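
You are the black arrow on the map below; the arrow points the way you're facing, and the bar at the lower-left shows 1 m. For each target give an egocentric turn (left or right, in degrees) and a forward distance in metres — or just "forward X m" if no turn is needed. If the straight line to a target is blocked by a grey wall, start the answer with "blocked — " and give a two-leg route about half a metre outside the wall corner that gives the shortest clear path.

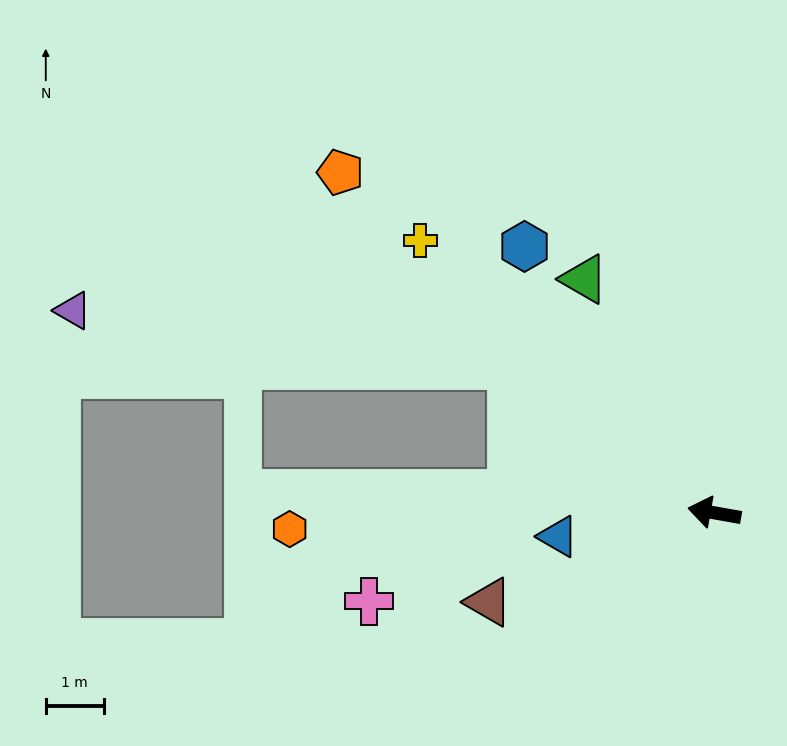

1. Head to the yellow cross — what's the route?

turn right 33°, forward 6.9 m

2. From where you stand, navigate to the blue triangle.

turn left 19°, forward 2.7 m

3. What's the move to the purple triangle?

blocked — turn right 26°, forward 4.3 m, then turn left 29°, forward 7.7 m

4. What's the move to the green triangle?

turn right 51°, forward 4.6 m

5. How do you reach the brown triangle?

turn left 32°, forward 4.2 m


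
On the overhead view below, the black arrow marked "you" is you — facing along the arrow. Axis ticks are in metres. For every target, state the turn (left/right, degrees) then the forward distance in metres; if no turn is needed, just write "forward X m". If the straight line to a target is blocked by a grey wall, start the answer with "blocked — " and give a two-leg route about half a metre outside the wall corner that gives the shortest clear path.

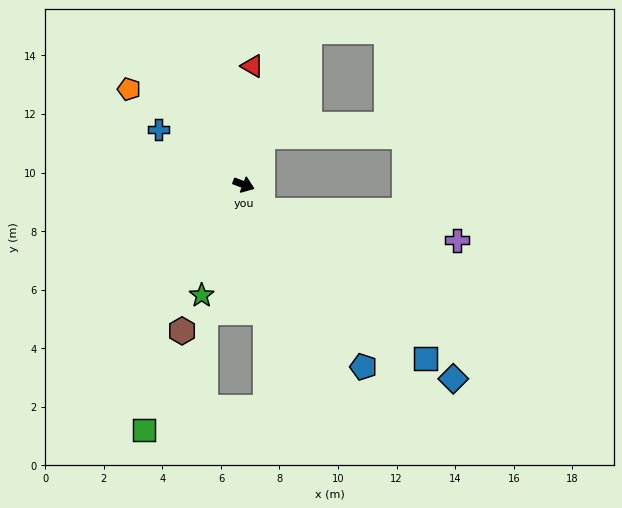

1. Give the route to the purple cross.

blocked — turn right 33°, forward 1.1 m, then turn left 45°, forward 6.7 m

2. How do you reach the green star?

turn right 90°, forward 4.0 m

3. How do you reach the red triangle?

turn left 107°, forward 4.1 m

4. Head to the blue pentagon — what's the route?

turn right 36°, forward 7.4 m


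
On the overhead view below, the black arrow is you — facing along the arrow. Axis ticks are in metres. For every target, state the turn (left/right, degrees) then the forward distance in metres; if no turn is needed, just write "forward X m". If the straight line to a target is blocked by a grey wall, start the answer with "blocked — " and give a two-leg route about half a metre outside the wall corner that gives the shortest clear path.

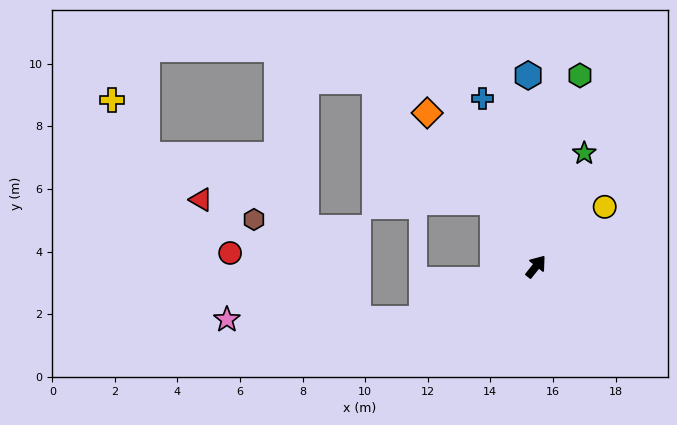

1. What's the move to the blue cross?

turn left 56°, forward 5.6 m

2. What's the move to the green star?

turn left 15°, forward 3.9 m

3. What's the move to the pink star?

blocked — turn left 153°, forward 4.0 m, then turn right 24°, forward 6.2 m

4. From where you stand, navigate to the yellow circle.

turn right 10°, forward 2.9 m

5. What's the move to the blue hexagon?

turn left 41°, forward 6.1 m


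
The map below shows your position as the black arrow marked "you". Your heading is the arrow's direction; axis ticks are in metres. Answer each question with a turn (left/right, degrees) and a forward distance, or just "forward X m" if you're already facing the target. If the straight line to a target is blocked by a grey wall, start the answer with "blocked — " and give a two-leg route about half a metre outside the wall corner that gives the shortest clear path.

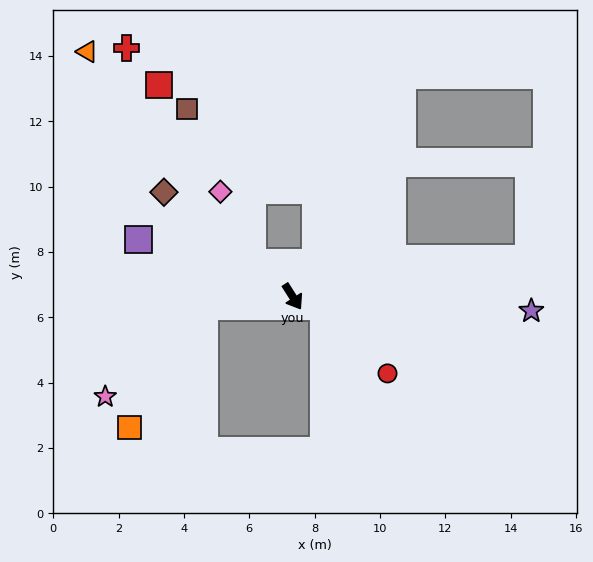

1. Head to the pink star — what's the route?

blocked — turn right 116°, forward 2.7 m, then turn left 36°, forward 4.1 m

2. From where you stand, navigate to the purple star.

turn left 54°, forward 7.3 m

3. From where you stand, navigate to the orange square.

blocked — turn right 116°, forward 2.7 m, then turn left 52°, forward 4.4 m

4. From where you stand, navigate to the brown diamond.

turn right 161°, forward 5.1 m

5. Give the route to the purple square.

turn right 143°, forward 5.0 m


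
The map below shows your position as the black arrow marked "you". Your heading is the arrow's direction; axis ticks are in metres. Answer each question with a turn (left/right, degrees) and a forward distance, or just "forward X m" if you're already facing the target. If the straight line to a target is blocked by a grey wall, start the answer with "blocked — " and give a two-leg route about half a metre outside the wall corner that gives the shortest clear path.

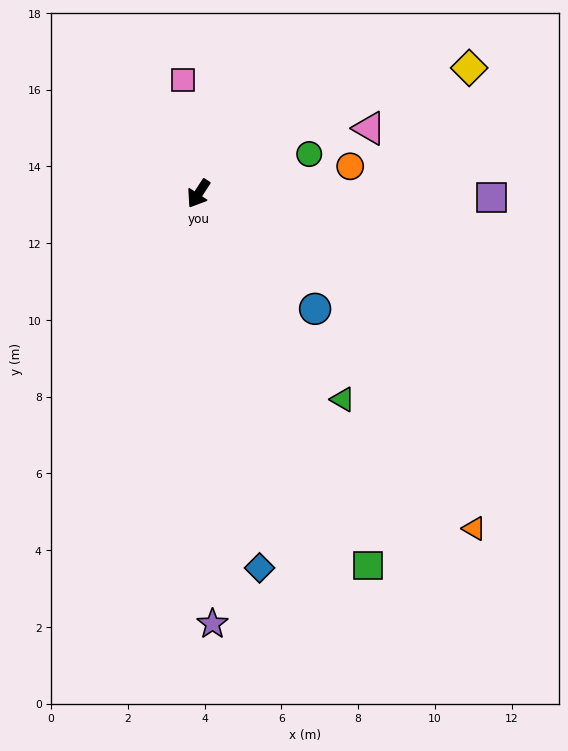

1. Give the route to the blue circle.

turn left 78°, forward 4.3 m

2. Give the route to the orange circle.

turn left 133°, forward 4.0 m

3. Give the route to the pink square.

turn right 139°, forward 3.0 m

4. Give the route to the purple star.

turn left 35°, forward 11.2 m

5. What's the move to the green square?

turn left 58°, forward 10.6 m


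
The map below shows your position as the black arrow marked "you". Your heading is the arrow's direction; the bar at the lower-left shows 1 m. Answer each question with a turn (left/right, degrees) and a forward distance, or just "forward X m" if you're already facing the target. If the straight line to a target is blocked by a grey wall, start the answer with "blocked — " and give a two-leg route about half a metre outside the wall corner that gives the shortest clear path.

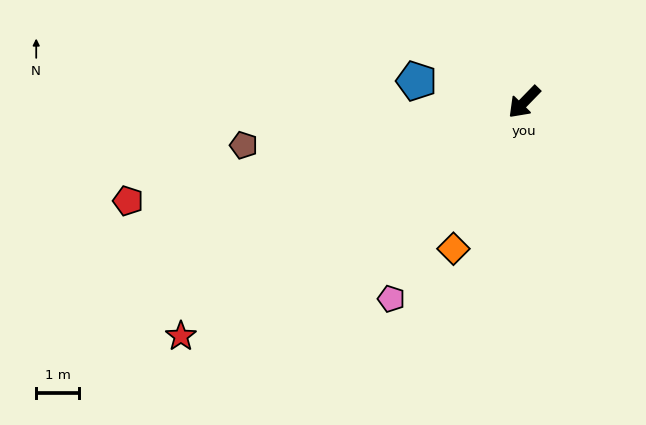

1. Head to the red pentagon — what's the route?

turn right 32°, forward 9.6 m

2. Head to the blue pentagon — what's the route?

turn right 57°, forward 2.6 m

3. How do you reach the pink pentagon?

turn left 10°, forward 5.6 m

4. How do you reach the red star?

turn right 11°, forward 9.8 m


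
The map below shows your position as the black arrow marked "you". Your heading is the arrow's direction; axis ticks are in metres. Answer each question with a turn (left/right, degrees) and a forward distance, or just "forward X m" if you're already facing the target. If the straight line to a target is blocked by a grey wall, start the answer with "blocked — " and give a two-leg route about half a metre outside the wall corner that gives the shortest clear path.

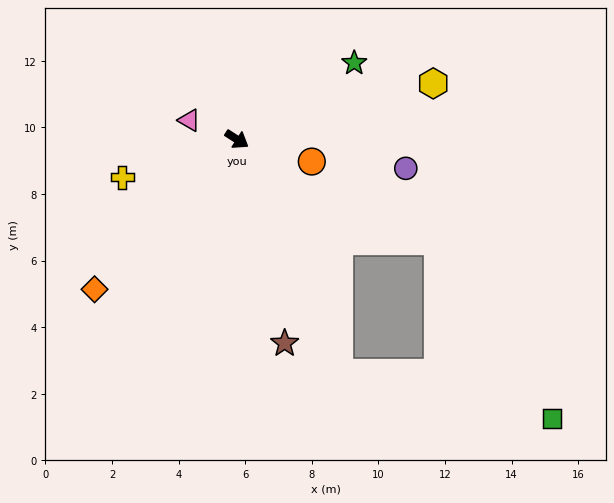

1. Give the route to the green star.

turn left 66°, forward 4.2 m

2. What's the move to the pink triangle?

turn right 169°, forward 1.5 m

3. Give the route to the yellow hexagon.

turn left 49°, forward 6.1 m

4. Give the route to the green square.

blocked — turn right 34°, forward 7.7 m, then turn left 55°, forward 6.5 m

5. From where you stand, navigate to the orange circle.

turn left 16°, forward 2.3 m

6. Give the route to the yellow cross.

turn right 129°, forward 3.6 m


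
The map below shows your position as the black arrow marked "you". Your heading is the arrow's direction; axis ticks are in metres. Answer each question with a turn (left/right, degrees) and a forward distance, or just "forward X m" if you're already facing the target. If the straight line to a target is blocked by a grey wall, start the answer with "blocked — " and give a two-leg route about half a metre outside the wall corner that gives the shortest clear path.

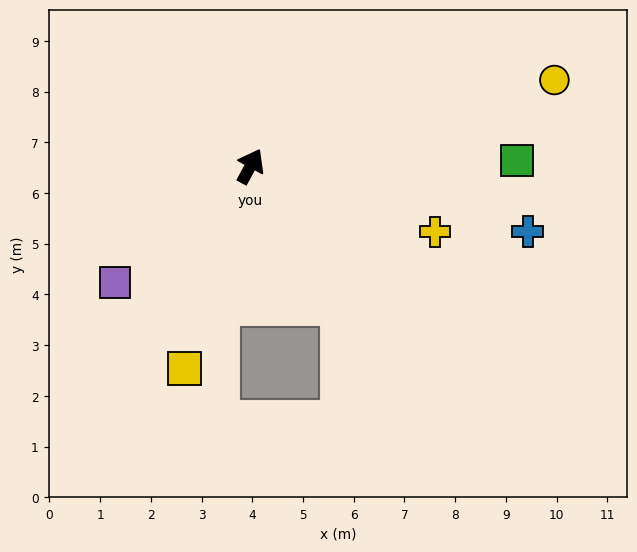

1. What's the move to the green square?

turn right 60°, forward 5.3 m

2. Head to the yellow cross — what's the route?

turn right 81°, forward 3.9 m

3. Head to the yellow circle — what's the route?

turn right 46°, forward 6.2 m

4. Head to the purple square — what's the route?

turn left 159°, forward 3.5 m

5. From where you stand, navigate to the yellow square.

turn right 169°, forward 4.2 m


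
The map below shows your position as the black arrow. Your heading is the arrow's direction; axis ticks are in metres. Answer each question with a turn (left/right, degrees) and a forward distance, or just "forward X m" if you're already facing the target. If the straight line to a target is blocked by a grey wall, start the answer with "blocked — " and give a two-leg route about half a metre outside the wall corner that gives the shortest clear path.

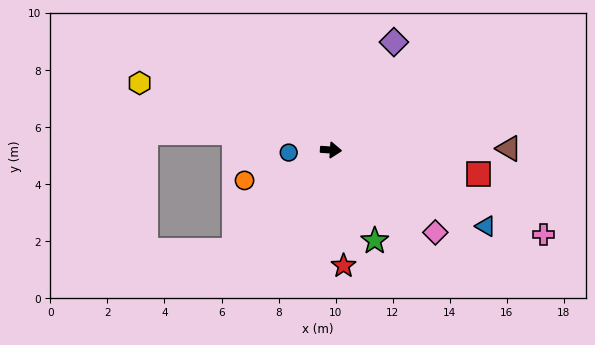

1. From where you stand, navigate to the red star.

turn right 80°, forward 4.1 m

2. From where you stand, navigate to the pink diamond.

turn right 34°, forward 4.7 m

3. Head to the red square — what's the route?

turn right 5°, forward 5.2 m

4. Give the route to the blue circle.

turn right 173°, forward 1.5 m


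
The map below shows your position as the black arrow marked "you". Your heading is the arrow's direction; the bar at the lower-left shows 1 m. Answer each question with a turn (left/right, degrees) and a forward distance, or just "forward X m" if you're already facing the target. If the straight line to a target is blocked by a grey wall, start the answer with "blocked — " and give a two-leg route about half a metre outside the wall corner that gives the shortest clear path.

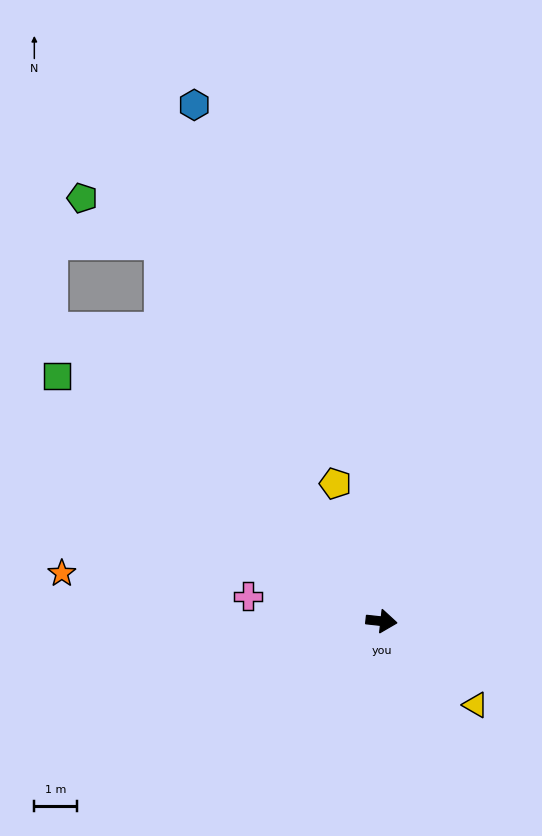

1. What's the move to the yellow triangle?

turn right 35°, forward 3.0 m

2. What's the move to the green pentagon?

blocked — turn left 126°, forward 10.3 m, then turn left 31°, forward 2.2 m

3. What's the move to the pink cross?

turn left 176°, forward 3.2 m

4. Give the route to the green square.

turn left 149°, forward 9.6 m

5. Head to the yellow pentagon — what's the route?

turn left 115°, forward 3.4 m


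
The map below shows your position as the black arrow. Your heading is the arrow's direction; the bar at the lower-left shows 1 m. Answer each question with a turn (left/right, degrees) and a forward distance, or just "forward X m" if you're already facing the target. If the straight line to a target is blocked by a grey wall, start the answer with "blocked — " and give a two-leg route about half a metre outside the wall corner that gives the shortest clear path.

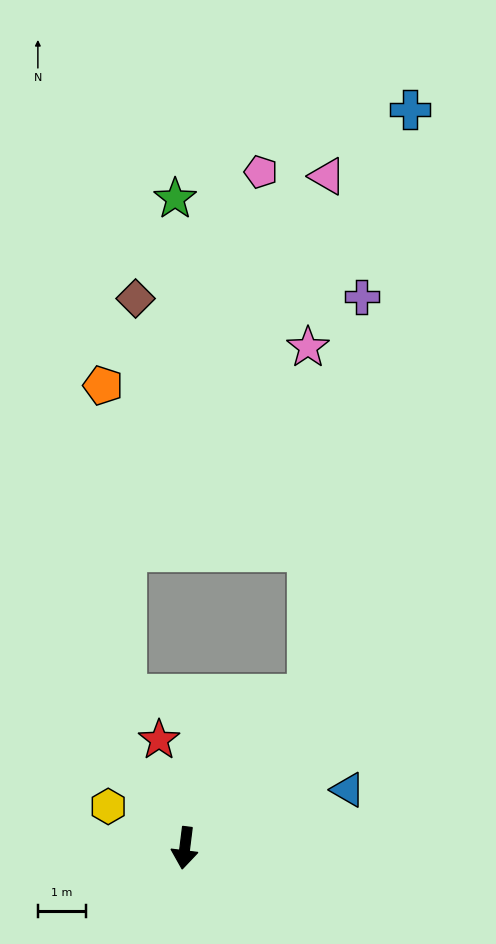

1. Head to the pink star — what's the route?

blocked — turn left 148°, forward 4.1 m, then turn left 39°, forward 7.2 m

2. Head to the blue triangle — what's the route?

turn left 117°, forward 3.6 m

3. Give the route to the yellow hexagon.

turn right 111°, forward 1.8 m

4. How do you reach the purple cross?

blocked — turn left 148°, forward 4.1 m, then turn left 31°, forward 8.3 m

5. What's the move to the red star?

turn right 160°, forward 2.3 m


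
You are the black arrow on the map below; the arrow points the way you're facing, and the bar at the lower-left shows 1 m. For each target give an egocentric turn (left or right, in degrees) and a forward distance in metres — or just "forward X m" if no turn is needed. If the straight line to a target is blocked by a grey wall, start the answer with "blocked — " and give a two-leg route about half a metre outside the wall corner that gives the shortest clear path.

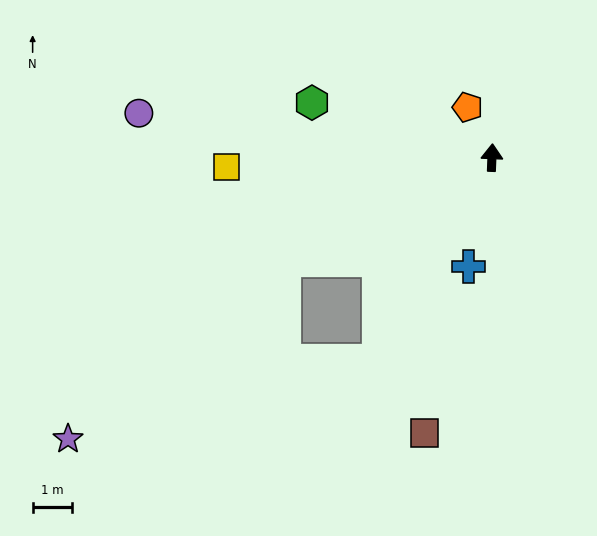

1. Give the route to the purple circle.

turn left 85°, forward 9.1 m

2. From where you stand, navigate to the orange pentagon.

turn left 28°, forward 1.4 m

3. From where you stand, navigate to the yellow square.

turn left 94°, forward 6.8 m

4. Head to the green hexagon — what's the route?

turn left 75°, forward 4.8 m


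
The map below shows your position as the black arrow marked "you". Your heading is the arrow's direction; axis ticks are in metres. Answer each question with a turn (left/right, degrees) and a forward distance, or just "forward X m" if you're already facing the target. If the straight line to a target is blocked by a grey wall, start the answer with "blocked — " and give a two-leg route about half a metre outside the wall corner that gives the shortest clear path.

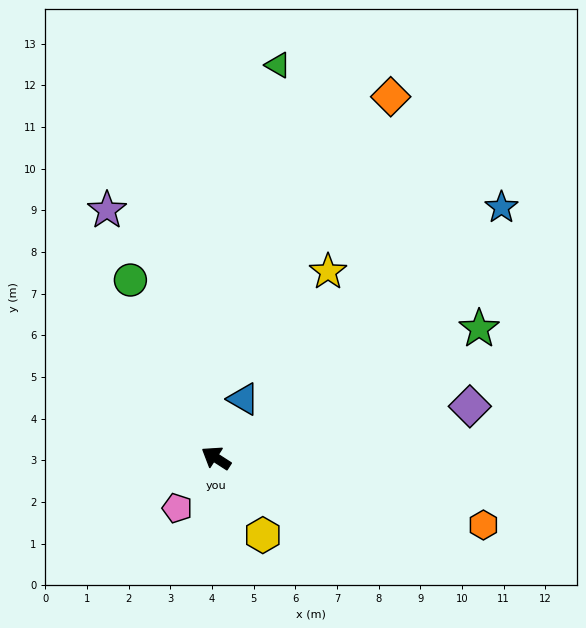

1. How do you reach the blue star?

turn right 106°, forward 9.1 m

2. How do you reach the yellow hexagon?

turn left 154°, forward 2.2 m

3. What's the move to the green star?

turn right 121°, forward 7.0 m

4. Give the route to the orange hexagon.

turn right 161°, forward 6.6 m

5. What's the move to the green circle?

turn right 32°, forward 4.7 m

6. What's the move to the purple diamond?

turn right 136°, forward 6.2 m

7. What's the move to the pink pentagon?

turn left 85°, forward 1.5 m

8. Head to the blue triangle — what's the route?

turn right 82°, forward 1.6 m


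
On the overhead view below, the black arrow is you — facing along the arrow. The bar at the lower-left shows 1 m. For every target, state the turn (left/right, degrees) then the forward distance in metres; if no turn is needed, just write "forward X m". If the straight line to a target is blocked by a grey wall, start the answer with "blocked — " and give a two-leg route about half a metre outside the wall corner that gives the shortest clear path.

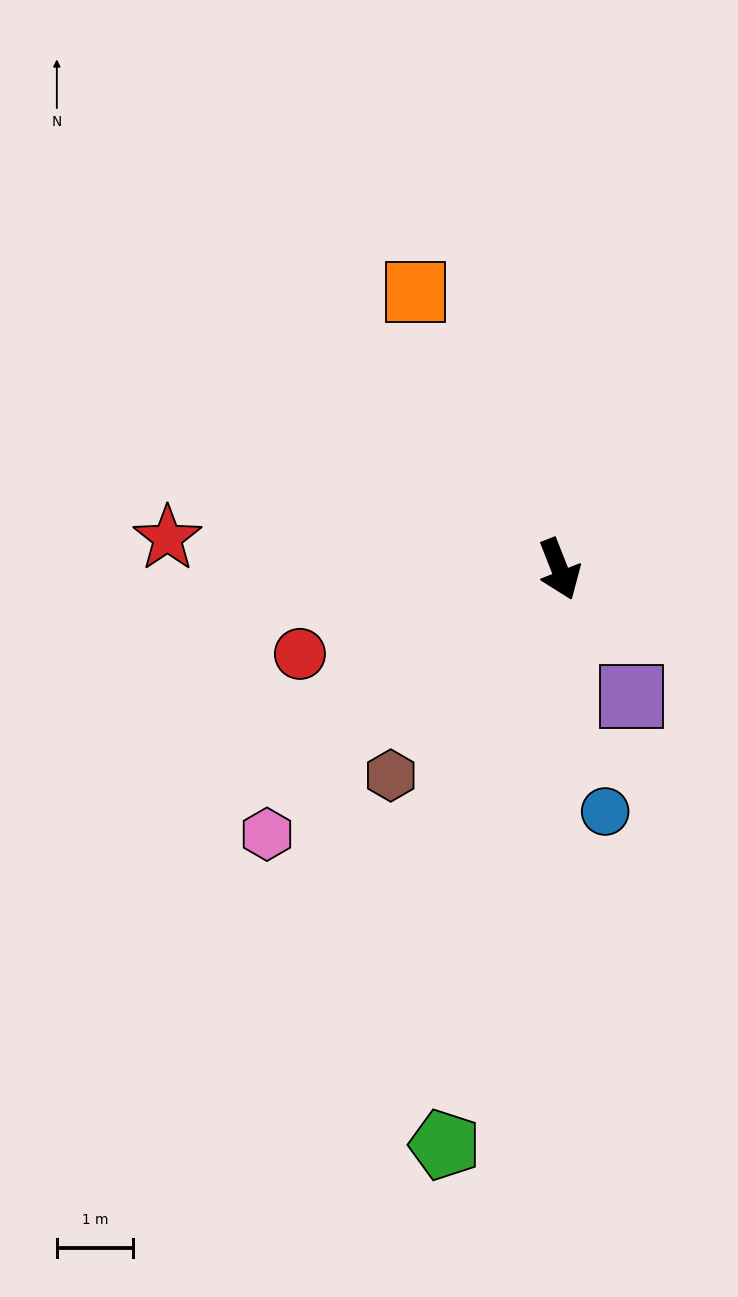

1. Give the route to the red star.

turn right 116°, forward 5.1 m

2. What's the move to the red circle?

turn right 93°, forward 3.6 m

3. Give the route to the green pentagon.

turn right 33°, forward 7.7 m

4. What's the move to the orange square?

turn right 174°, forward 4.1 m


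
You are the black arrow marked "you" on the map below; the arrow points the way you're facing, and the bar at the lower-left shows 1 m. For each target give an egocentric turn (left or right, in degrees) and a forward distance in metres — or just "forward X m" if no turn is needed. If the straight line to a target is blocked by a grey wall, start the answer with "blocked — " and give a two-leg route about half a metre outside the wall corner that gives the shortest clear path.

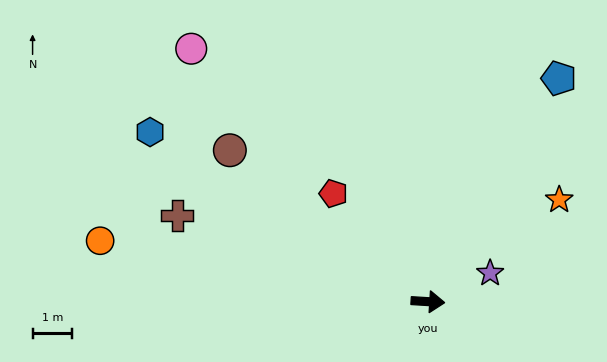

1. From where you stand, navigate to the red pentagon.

turn left 135°, forward 3.6 m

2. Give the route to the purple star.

turn left 28°, forward 1.7 m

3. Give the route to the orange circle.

turn left 173°, forward 8.5 m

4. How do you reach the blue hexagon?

turn left 152°, forward 8.3 m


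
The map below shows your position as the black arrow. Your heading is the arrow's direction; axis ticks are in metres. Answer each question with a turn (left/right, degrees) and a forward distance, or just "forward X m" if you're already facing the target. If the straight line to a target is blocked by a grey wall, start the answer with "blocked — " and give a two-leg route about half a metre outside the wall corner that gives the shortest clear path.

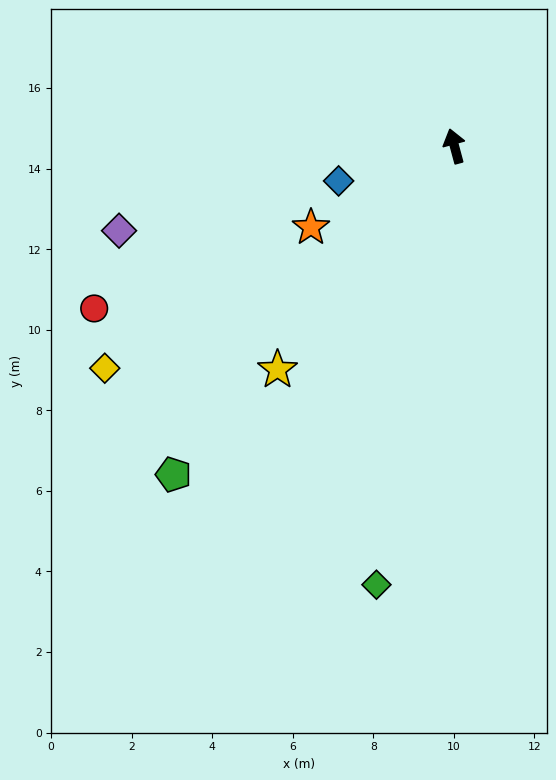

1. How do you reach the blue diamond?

turn left 92°, forward 3.0 m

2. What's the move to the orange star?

turn left 104°, forward 4.1 m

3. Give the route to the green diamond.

turn left 155°, forward 11.1 m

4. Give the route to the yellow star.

turn left 127°, forward 7.1 m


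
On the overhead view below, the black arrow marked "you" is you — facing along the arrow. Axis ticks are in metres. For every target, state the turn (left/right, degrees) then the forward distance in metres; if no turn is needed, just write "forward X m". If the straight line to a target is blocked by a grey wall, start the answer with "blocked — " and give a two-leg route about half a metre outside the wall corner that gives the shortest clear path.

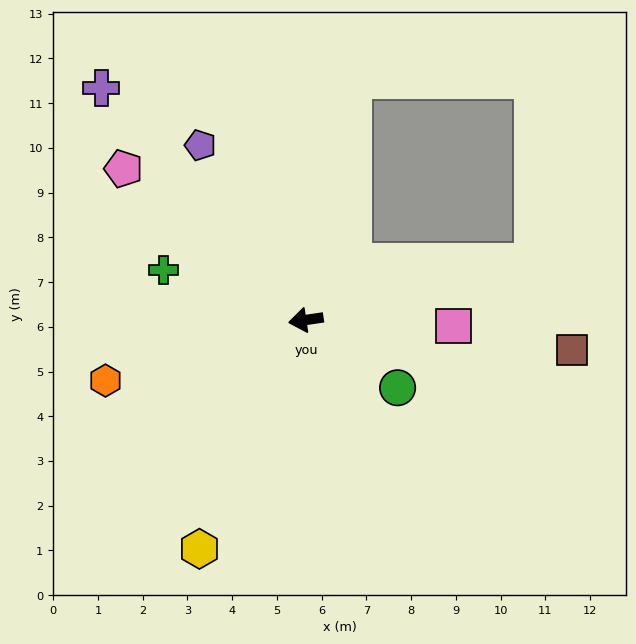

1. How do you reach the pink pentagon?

turn right 48°, forward 5.3 m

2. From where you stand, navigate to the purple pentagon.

turn right 67°, forward 4.6 m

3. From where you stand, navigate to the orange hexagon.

turn left 8°, forward 4.7 m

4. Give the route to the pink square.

turn left 169°, forward 3.3 m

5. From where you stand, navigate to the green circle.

turn left 135°, forward 2.5 m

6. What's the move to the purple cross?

turn right 57°, forward 6.9 m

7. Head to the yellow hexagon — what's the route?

turn left 57°, forward 5.6 m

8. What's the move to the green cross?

turn right 28°, forward 3.4 m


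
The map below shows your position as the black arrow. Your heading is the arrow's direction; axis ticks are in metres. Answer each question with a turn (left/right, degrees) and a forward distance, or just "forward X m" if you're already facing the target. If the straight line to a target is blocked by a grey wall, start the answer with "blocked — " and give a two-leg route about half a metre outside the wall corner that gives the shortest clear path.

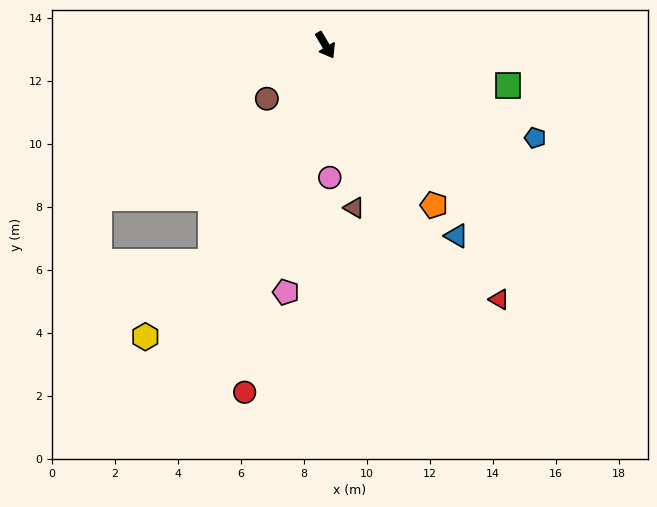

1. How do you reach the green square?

turn left 47°, forward 5.9 m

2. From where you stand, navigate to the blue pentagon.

turn left 36°, forward 7.3 m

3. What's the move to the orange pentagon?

turn left 3°, forward 6.1 m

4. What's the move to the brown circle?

turn right 78°, forward 2.5 m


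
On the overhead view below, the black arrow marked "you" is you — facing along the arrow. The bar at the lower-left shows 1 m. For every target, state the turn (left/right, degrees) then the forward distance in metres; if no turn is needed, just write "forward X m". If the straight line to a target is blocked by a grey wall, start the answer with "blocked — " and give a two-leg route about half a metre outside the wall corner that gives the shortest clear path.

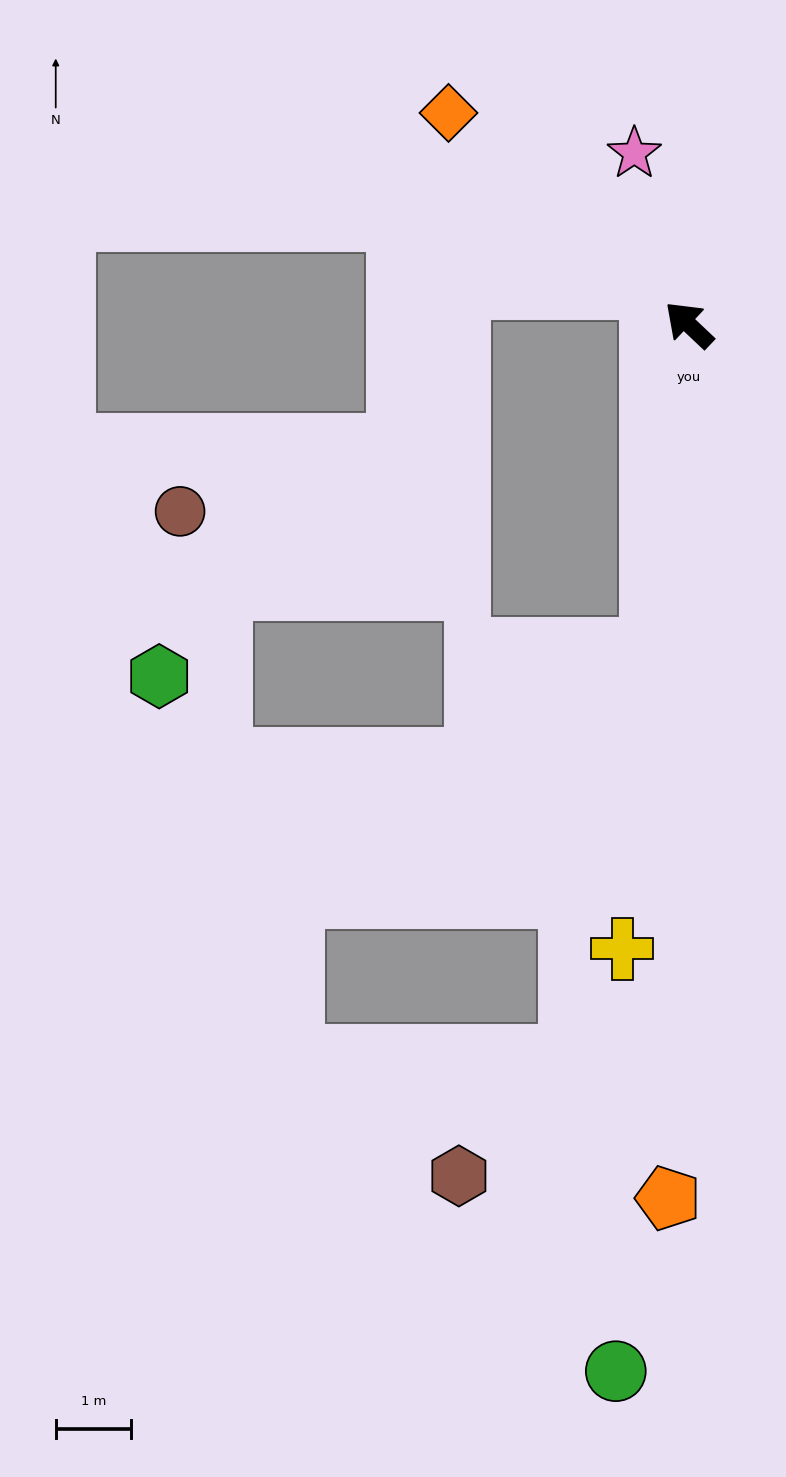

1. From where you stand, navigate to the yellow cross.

turn left 127°, forward 8.3 m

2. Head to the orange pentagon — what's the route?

turn left 132°, forward 11.6 m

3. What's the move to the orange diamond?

turn left 2°, forward 4.2 m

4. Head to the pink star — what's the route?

turn right 29°, forward 2.4 m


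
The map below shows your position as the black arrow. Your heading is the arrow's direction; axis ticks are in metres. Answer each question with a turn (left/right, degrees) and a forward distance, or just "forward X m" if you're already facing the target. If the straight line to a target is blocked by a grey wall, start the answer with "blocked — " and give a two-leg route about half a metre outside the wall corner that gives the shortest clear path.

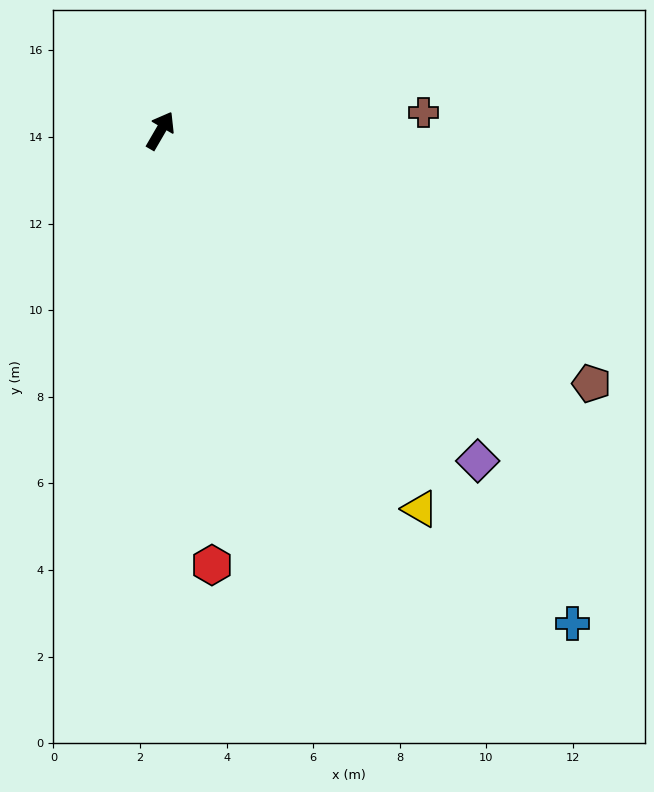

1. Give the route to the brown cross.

turn right 56°, forward 6.1 m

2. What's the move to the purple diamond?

turn right 106°, forward 10.6 m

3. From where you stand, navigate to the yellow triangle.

turn right 115°, forward 10.6 m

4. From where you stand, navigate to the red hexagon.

turn right 143°, forward 10.1 m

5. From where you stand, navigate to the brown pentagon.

turn right 90°, forward 11.5 m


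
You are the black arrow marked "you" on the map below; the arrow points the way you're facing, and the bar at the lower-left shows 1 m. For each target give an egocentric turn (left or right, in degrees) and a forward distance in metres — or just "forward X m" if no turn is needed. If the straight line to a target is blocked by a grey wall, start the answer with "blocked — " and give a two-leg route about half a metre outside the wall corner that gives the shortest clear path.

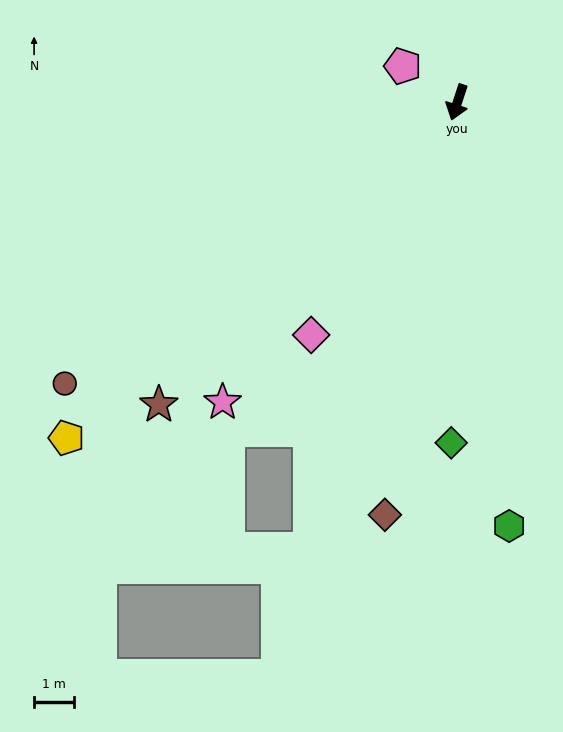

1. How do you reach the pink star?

turn right 20°, forward 9.4 m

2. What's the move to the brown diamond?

turn left 8°, forward 10.4 m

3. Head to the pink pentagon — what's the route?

turn right 105°, forward 1.6 m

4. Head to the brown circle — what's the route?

turn right 36°, forward 12.0 m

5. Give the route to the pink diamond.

turn right 14°, forward 6.8 m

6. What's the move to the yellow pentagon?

turn right 31°, forward 12.8 m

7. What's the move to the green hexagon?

turn left 25°, forward 10.6 m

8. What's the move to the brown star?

turn right 27°, forward 10.5 m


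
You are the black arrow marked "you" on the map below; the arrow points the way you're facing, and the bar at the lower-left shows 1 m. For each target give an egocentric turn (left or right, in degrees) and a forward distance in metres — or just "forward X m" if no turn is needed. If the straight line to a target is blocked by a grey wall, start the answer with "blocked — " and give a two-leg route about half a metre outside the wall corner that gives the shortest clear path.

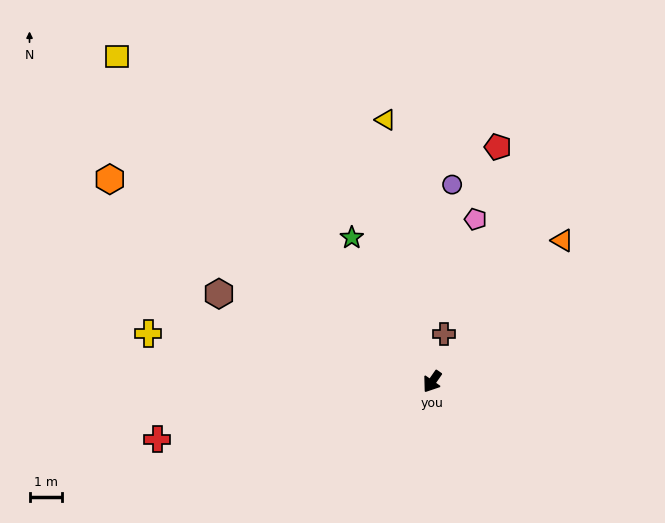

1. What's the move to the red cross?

turn right 43°, forward 8.6 m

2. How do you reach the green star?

turn right 116°, forward 5.1 m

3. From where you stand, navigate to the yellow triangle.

turn right 135°, forward 8.2 m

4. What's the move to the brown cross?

turn right 159°, forward 1.5 m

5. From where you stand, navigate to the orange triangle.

turn left 172°, forward 5.9 m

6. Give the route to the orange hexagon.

turn right 87°, forward 11.7 m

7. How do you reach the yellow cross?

turn right 65°, forward 8.9 m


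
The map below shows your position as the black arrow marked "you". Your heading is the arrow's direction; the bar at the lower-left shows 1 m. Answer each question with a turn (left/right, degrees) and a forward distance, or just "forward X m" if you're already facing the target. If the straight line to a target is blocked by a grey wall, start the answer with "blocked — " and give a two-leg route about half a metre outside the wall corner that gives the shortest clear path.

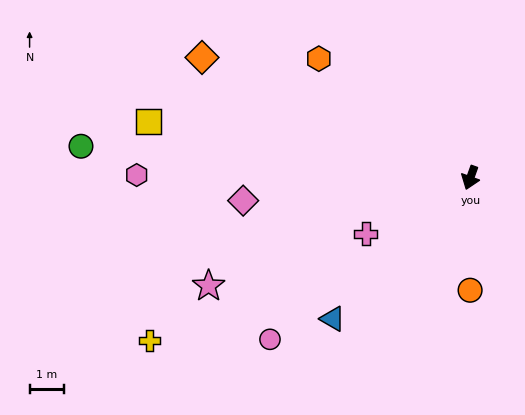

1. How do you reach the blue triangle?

turn right 25°, forward 5.7 m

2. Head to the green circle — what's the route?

turn right 75°, forward 11.3 m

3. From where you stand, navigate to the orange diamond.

turn right 94°, forward 8.5 m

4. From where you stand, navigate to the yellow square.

turn right 80°, forward 9.4 m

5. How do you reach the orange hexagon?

turn right 108°, forward 5.6 m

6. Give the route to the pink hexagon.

turn right 71°, forward 9.6 m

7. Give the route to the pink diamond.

turn right 65°, forward 6.6 m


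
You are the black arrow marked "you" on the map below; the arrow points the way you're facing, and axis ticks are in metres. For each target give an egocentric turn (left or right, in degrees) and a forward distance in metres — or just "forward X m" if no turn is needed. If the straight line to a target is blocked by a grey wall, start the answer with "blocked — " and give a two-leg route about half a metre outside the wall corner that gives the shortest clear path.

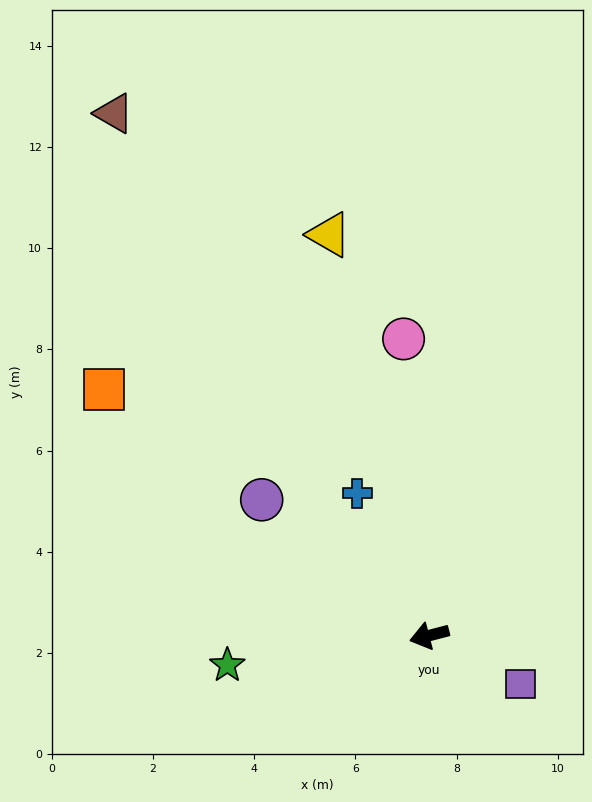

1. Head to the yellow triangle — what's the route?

turn right 91°, forward 8.2 m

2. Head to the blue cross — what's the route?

turn right 78°, forward 3.2 m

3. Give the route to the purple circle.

turn right 54°, forward 4.3 m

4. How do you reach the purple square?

turn left 138°, forward 2.0 m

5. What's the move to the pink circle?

turn right 100°, forward 5.9 m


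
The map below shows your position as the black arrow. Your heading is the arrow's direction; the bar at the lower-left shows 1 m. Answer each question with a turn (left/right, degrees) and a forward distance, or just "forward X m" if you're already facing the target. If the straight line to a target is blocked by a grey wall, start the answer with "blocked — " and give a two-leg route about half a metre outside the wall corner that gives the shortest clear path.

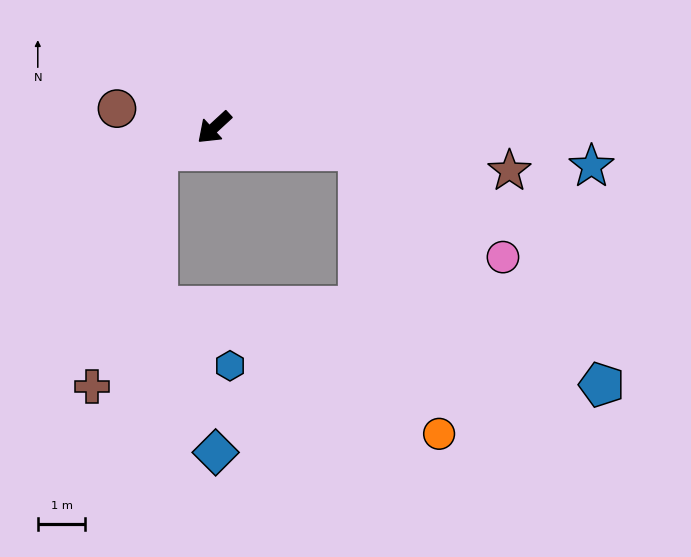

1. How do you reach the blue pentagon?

blocked — turn left 128°, forward 3.1 m, then turn right 35°, forward 7.1 m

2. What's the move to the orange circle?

blocked — turn left 128°, forward 3.1 m, then turn right 65°, forward 6.2 m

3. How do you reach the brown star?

turn left 129°, forward 6.3 m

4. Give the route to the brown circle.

turn right 54°, forward 2.1 m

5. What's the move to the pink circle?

blocked — turn left 128°, forward 3.1 m, then turn right 27°, forward 3.8 m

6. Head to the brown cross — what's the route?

blocked — turn right 20°, forward 1.3 m, then turn left 52°, forward 5.1 m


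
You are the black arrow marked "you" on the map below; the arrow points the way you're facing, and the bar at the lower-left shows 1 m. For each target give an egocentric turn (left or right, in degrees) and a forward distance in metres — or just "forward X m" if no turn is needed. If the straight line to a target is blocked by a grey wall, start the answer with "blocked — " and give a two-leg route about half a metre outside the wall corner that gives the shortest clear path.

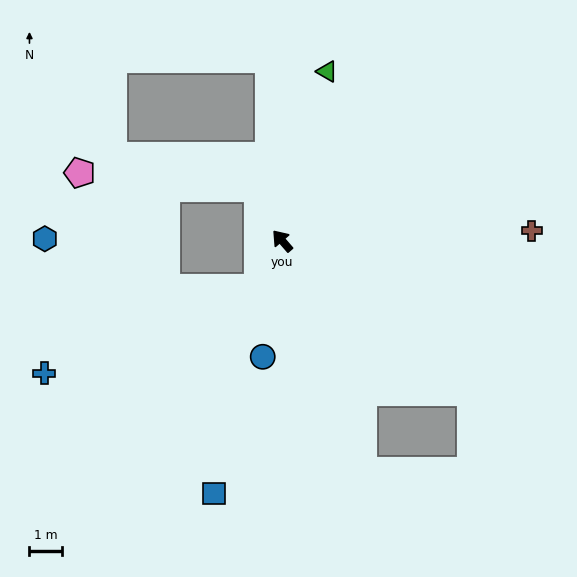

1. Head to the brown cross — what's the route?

turn right 129°, forward 7.6 m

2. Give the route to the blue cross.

blocked — turn left 112°, forward 1.6 m, then turn right 41°, forward 7.0 m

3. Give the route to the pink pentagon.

blocked — turn right 16°, forward 1.8 m, then turn left 60°, forward 5.5 m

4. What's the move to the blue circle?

turn left 130°, forward 3.6 m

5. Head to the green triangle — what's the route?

turn right 56°, forward 5.3 m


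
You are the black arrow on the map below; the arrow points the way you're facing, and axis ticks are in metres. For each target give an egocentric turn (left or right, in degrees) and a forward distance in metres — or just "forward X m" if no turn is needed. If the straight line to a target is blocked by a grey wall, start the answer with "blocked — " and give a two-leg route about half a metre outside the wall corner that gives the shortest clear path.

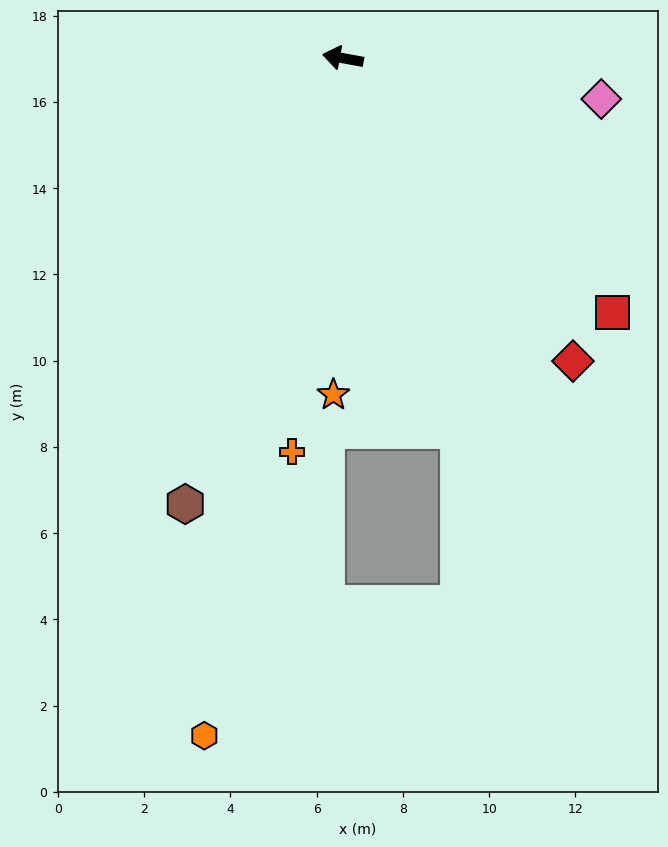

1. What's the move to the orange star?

turn left 99°, forward 7.8 m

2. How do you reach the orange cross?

turn left 93°, forward 9.2 m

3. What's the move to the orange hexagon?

turn left 89°, forward 16.0 m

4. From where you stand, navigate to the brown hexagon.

turn left 81°, forward 11.0 m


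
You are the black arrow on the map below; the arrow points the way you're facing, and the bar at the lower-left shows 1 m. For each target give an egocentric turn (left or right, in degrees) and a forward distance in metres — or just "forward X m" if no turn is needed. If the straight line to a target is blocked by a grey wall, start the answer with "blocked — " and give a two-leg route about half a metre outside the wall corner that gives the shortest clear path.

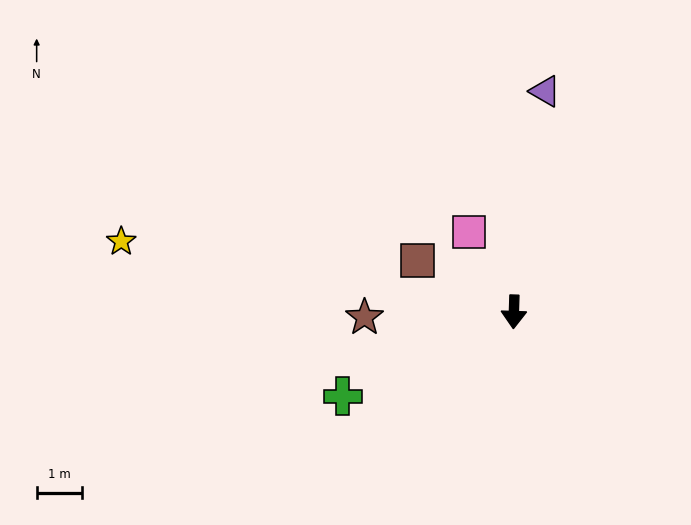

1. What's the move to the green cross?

turn right 62°, forward 4.2 m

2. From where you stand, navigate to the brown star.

turn right 86°, forward 3.3 m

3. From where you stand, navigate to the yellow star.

turn right 98°, forward 8.8 m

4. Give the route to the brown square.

turn right 116°, forward 2.4 m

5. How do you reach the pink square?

turn right 149°, forward 2.0 m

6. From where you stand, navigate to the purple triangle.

turn left 174°, forward 4.9 m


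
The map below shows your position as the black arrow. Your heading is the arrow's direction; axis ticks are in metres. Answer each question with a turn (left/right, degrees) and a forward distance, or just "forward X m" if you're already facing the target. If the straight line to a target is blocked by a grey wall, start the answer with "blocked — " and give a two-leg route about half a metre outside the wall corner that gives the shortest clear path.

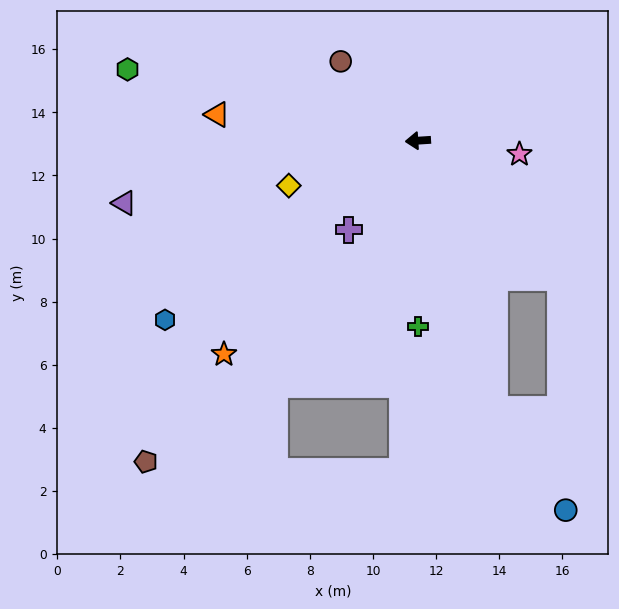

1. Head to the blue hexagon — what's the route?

turn left 32°, forward 9.8 m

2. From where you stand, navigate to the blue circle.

blocked — turn left 102°, forward 8.9 m, then turn left 19°, forward 3.9 m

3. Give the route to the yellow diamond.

turn left 16°, forward 4.3 m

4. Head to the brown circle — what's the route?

turn right 49°, forward 3.5 m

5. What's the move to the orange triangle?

turn right 11°, forward 6.4 m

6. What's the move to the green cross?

turn left 86°, forward 5.9 m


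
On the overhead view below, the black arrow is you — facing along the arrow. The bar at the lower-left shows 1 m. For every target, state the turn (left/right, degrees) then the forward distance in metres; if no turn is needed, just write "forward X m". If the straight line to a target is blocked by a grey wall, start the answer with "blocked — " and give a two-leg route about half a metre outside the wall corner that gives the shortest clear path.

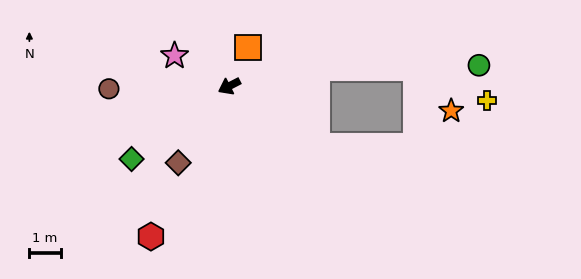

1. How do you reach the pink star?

turn right 56°, forward 2.0 m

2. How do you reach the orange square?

turn right 143°, forward 1.4 m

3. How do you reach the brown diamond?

turn left 29°, forward 2.9 m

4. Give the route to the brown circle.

turn right 26°, forward 3.8 m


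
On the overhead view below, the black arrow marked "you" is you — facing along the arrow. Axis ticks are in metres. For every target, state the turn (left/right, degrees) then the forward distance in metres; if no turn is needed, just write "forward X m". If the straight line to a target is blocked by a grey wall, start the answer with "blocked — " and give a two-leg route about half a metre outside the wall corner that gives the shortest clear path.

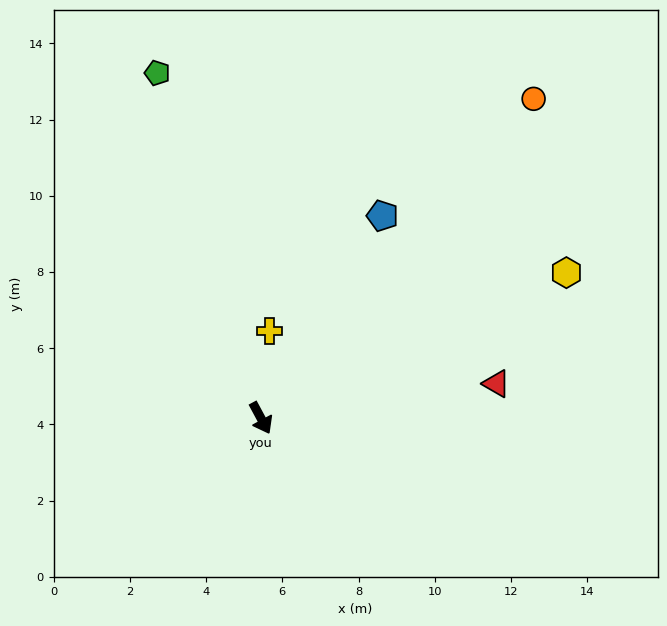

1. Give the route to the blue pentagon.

turn left 121°, forward 6.2 m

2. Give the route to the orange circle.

turn left 111°, forward 11.0 m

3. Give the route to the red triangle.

turn left 70°, forward 6.2 m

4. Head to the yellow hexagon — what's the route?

turn left 87°, forward 8.9 m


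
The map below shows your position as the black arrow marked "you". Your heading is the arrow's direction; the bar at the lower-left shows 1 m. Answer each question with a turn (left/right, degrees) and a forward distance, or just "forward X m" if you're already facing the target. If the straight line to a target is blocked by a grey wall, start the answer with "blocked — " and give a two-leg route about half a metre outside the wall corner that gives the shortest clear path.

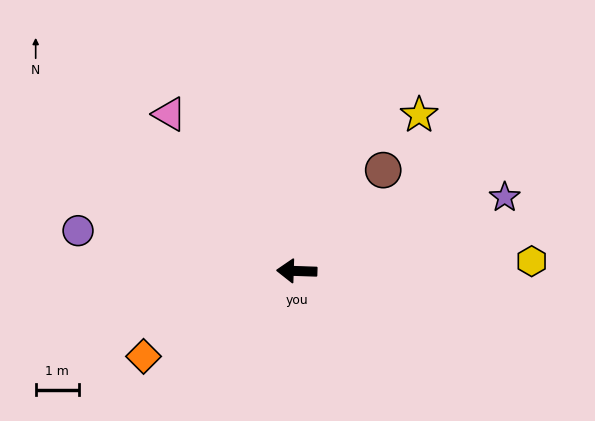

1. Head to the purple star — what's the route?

turn right 159°, forward 5.1 m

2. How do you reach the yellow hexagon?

turn right 176°, forward 5.5 m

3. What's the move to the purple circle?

turn right 9°, forward 5.2 m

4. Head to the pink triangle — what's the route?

turn right 49°, forward 4.7 m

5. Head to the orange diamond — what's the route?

turn left 31°, forward 4.1 m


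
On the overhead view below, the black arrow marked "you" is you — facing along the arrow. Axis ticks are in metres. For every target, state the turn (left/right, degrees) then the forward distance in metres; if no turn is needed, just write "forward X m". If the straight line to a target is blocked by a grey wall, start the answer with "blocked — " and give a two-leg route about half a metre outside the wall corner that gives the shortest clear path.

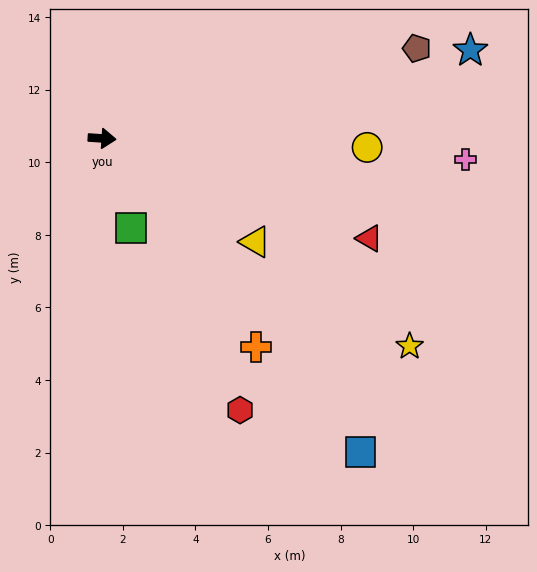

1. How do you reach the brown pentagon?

turn left 20°, forward 9.0 m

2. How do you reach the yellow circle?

forward 7.3 m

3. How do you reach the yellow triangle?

turn right 30°, forward 5.1 m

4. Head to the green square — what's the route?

turn right 68°, forward 2.6 m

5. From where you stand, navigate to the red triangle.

turn right 17°, forward 7.9 m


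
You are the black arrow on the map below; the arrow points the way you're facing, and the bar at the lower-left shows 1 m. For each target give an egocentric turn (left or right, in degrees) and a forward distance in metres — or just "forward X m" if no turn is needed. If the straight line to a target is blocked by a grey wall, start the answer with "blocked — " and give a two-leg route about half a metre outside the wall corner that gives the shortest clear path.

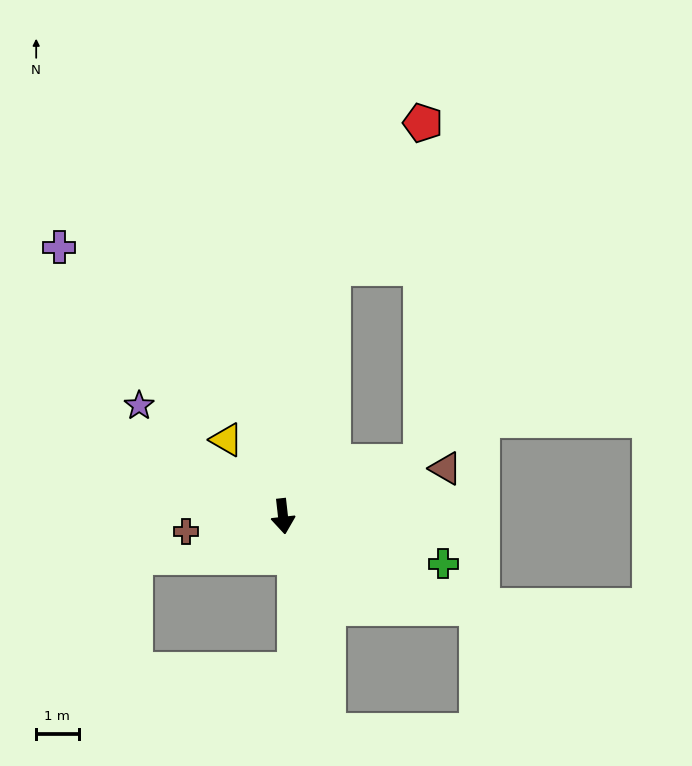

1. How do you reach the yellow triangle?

turn right 150°, forward 2.2 m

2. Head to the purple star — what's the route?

turn right 134°, forward 4.3 m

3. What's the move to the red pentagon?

blocked — turn left 162°, forward 6.0 m, then turn right 20°, forward 4.0 m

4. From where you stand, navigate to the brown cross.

turn right 87°, forward 2.3 m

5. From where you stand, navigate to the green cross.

turn left 67°, forward 3.9 m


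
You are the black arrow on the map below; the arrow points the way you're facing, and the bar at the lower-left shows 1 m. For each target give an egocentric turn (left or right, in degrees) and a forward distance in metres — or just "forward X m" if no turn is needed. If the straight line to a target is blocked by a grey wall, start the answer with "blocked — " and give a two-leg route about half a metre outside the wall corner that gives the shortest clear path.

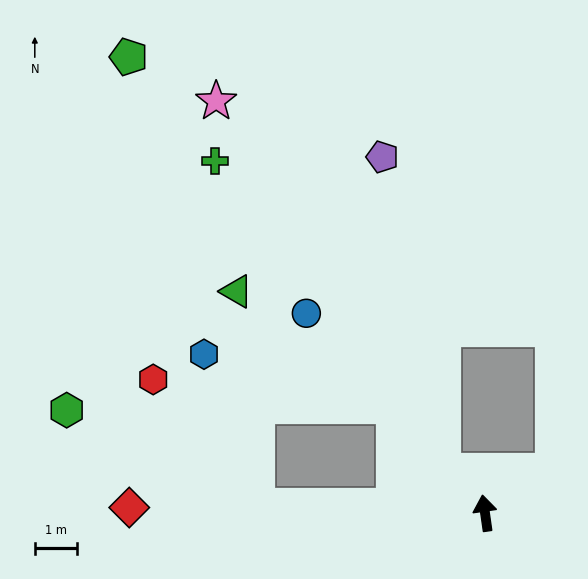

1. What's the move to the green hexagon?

blocked — turn left 80°, forward 5.4 m, then turn right 25°, forward 5.0 m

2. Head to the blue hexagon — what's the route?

blocked — turn left 80°, forward 5.4 m, then turn right 69°, forward 3.8 m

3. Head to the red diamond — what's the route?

turn left 81°, forward 8.3 m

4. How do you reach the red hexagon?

blocked — turn left 80°, forward 5.4 m, then turn right 49°, forward 3.8 m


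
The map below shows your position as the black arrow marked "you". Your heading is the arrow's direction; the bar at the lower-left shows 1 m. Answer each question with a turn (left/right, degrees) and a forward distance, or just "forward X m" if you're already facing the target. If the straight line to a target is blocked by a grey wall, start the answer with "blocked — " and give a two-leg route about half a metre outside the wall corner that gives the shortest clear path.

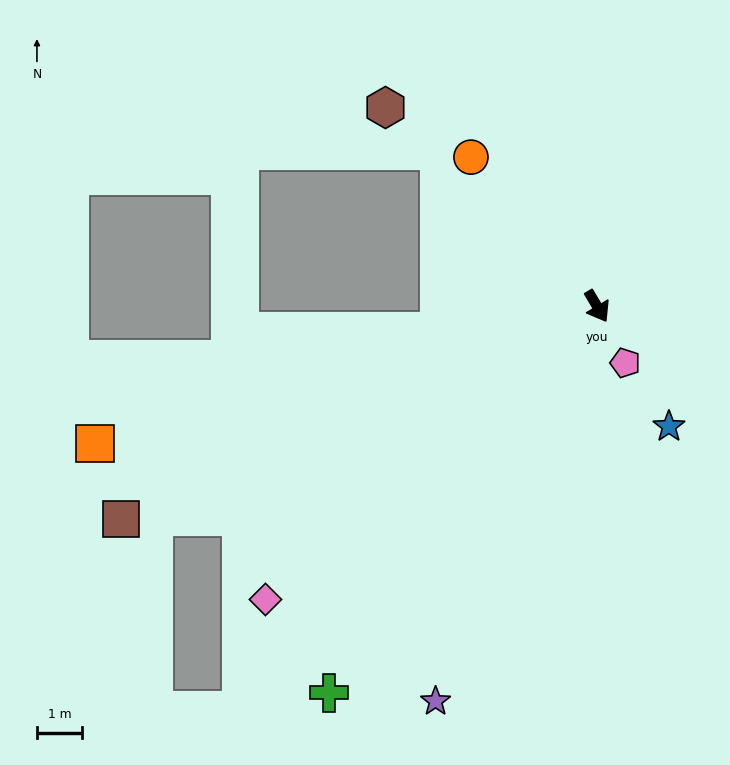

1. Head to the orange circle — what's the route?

turn right 170°, forward 4.3 m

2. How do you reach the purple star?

turn right 53°, forward 9.4 m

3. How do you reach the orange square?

turn right 105°, forward 11.5 m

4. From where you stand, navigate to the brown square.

turn right 97°, forward 11.5 m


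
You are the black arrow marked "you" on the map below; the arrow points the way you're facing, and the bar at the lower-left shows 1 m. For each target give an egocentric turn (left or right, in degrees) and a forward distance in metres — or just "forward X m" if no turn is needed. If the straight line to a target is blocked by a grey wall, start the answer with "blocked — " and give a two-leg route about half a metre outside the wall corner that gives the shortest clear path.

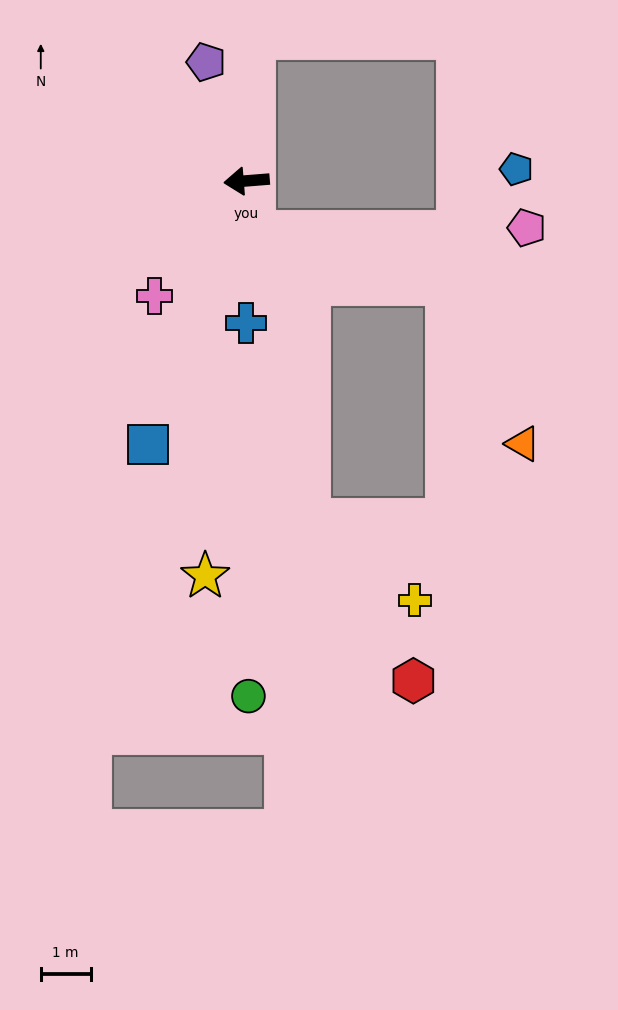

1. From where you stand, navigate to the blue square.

turn left 65°, forward 5.6 m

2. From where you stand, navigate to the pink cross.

turn left 47°, forward 3.0 m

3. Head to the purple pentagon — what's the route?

turn right 76°, forward 2.5 m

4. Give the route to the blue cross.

turn left 85°, forward 2.9 m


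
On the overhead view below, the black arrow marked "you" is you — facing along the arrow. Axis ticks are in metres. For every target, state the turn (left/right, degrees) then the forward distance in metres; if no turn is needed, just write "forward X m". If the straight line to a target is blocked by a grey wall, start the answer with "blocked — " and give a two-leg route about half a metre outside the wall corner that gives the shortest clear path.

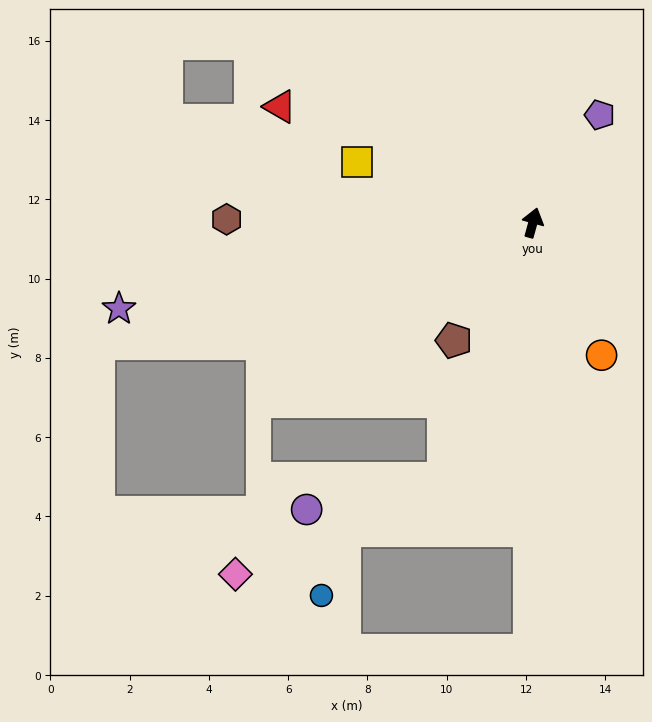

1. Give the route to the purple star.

turn left 117°, forward 10.7 m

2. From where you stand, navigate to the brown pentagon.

turn left 162°, forward 3.6 m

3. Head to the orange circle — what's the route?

turn right 137°, forward 3.8 m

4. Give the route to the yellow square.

turn left 86°, forward 4.7 m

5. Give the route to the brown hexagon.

turn left 105°, forward 7.7 m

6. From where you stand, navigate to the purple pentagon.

turn right 16°, forward 3.2 m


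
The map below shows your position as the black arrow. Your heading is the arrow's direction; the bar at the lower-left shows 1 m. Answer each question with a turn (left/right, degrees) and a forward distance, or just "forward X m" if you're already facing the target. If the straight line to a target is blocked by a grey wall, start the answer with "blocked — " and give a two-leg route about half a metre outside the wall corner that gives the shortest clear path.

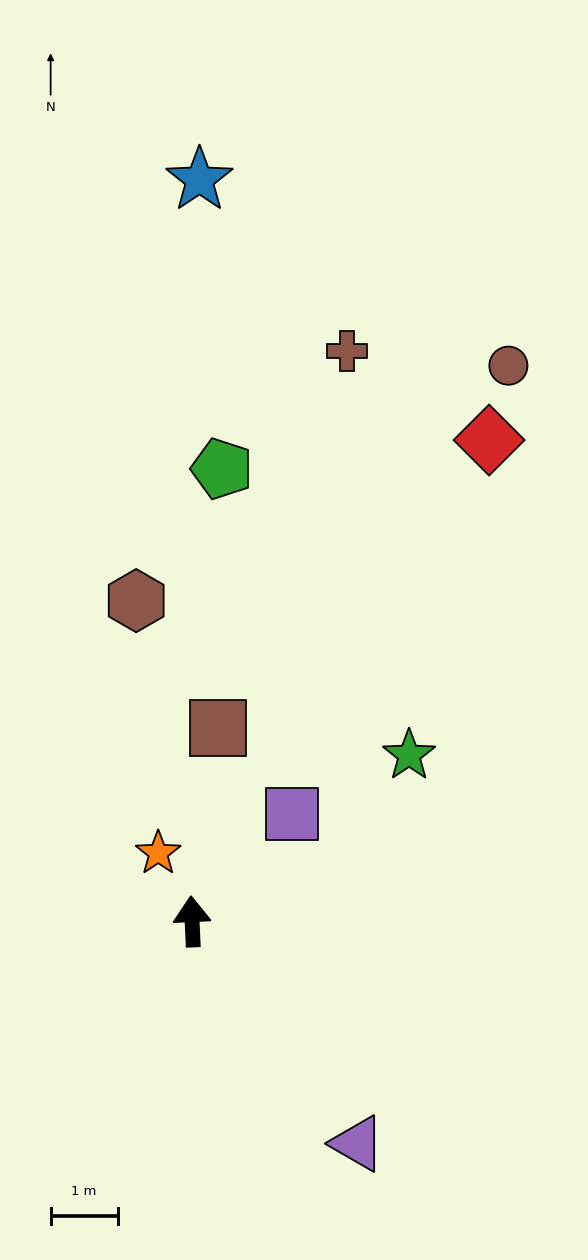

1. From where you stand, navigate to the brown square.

turn right 10°, forward 2.9 m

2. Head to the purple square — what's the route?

turn right 46°, forward 2.2 m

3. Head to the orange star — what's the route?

turn left 24°, forward 1.1 m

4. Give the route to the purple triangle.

turn right 146°, forward 4.1 m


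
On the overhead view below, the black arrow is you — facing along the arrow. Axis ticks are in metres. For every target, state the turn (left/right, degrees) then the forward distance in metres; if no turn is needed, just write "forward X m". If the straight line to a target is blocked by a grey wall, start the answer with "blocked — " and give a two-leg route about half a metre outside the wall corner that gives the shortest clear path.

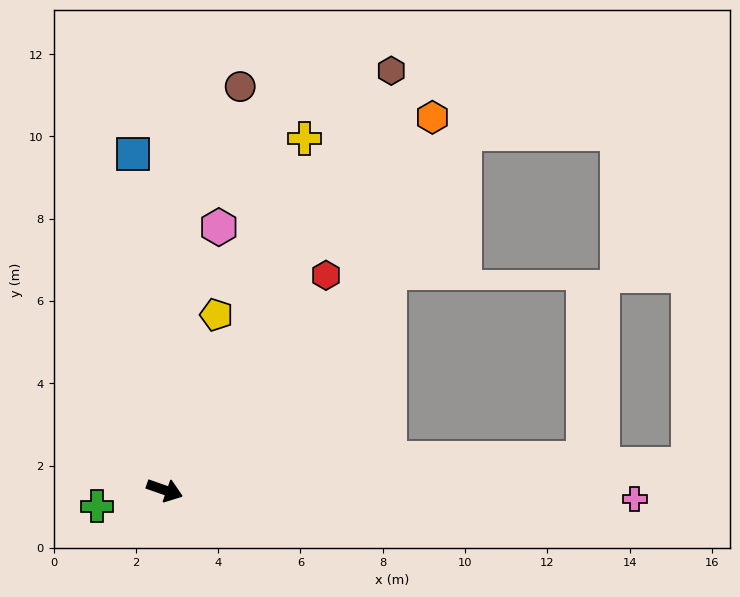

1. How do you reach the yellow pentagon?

turn left 93°, forward 4.4 m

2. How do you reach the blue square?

turn left 115°, forward 8.2 m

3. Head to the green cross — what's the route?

turn right 147°, forward 1.7 m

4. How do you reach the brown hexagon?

turn left 81°, forward 11.6 m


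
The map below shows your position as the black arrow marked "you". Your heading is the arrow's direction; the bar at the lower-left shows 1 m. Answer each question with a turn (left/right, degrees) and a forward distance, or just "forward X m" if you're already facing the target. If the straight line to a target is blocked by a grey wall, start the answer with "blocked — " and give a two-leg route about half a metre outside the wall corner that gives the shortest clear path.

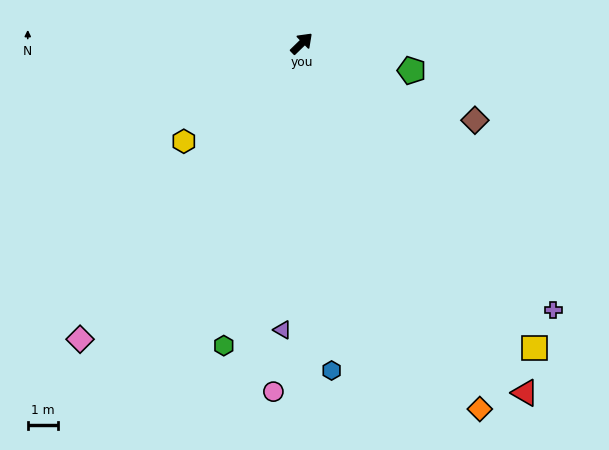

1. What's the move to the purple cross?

turn right 91°, forward 12.3 m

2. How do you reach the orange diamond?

turn right 108°, forward 13.6 m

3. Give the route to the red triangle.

turn right 102°, forward 13.9 m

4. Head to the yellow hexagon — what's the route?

turn left 175°, forward 5.1 m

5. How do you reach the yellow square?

turn right 97°, forward 12.8 m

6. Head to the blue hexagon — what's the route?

turn right 129°, forward 11.0 m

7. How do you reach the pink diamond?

turn right 171°, forward 12.4 m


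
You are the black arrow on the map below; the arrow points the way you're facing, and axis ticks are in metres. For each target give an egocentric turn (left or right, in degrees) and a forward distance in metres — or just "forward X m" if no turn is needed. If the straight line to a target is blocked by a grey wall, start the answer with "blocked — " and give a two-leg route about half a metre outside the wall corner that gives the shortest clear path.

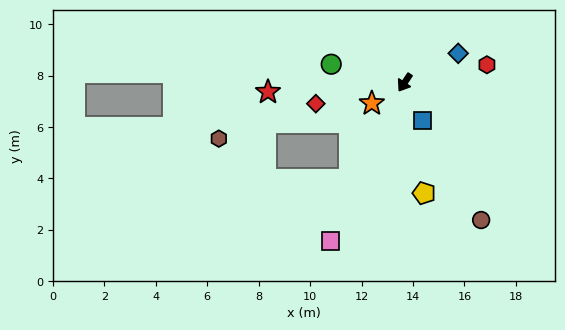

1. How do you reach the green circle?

turn right 70°, forward 2.9 m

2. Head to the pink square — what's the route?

turn left 9°, forward 6.8 m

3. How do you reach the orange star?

turn right 24°, forward 1.5 m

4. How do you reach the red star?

turn right 52°, forward 5.3 m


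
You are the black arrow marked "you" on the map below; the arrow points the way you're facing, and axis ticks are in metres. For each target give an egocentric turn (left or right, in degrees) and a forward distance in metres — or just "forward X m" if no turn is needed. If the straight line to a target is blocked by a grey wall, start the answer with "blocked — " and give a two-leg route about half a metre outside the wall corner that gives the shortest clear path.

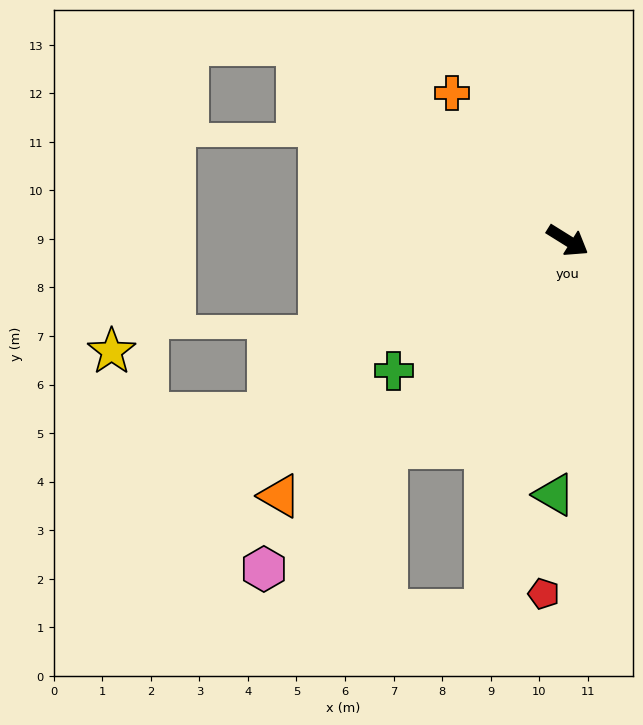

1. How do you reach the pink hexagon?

turn right 101°, forward 9.2 m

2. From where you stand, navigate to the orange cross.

turn left 160°, forward 3.9 m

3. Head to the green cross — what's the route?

turn right 111°, forward 4.5 m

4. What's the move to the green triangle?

turn right 61°, forward 5.2 m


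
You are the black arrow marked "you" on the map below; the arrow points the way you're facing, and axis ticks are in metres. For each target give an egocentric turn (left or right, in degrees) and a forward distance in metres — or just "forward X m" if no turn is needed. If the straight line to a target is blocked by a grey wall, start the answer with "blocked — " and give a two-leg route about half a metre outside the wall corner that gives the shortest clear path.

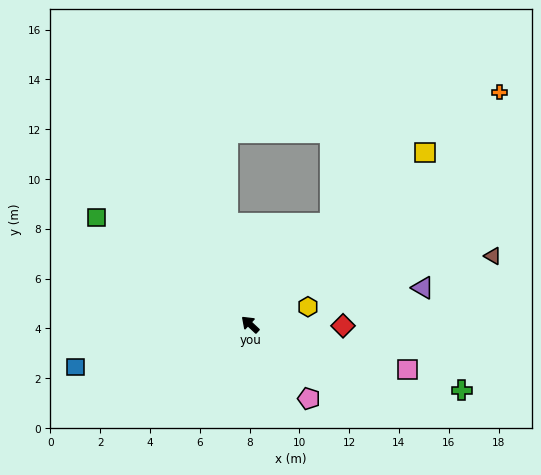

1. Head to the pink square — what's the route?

turn right 153°, forward 6.6 m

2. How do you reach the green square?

turn left 8°, forward 7.5 m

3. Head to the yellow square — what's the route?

turn right 92°, forward 9.8 m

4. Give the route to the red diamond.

turn right 138°, forward 3.7 m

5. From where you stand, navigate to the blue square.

turn left 57°, forward 7.2 m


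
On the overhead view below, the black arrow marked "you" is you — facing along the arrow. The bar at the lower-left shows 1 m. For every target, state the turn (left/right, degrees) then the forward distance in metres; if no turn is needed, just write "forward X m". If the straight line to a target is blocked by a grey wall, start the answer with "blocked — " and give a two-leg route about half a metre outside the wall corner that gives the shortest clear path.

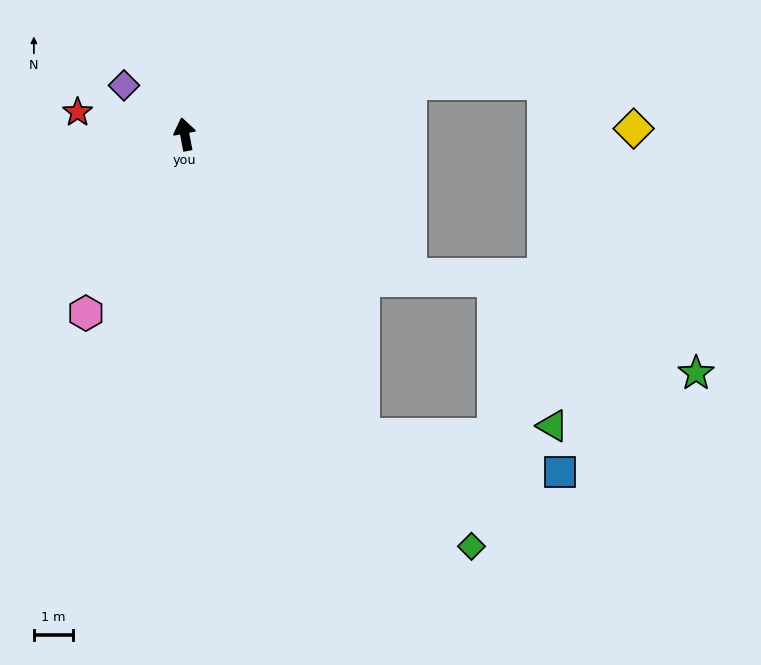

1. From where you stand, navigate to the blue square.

blocked — turn right 160°, forward 8.9 m, then turn left 49°, forward 5.1 m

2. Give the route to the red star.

turn left 68°, forward 2.8 m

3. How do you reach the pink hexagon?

turn left 140°, forward 5.2 m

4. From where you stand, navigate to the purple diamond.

turn left 40°, forward 2.0 m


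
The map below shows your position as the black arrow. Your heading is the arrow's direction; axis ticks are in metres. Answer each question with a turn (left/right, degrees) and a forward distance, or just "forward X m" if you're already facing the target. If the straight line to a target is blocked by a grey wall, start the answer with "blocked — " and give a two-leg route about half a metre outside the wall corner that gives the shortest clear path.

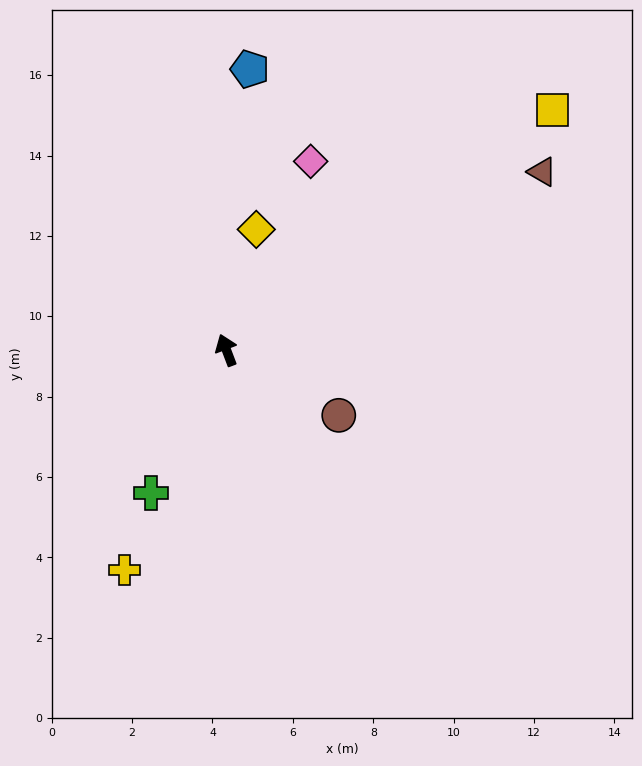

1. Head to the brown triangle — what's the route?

turn right 81°, forward 9.0 m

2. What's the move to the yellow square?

turn right 74°, forward 10.1 m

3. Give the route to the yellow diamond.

turn right 35°, forward 3.1 m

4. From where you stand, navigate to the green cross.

turn left 131°, forward 4.0 m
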